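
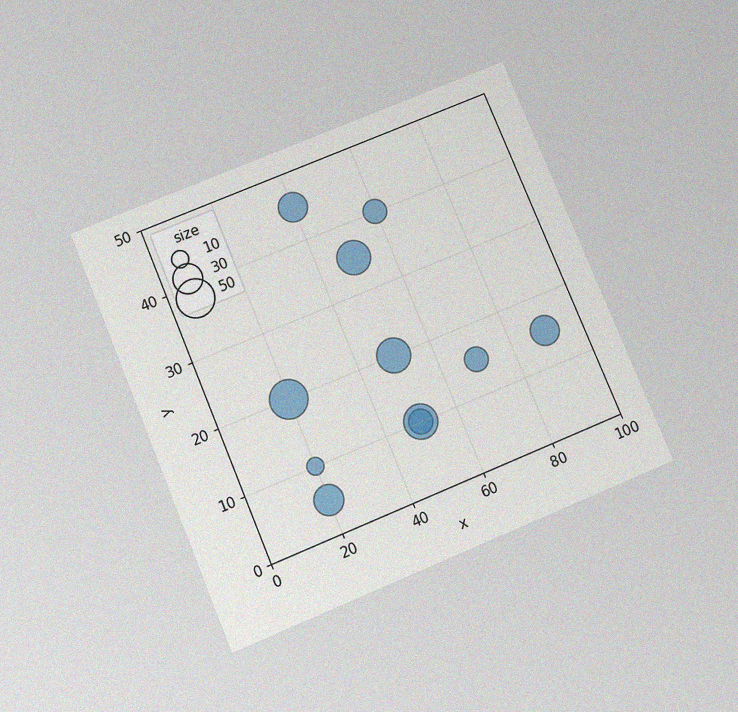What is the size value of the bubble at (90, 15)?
30

The chart is tilted about 23° counter-clockwise and viewed slightly from below, with some photo noise. Matching the bubble at (90, 15) against the size legend gives 30.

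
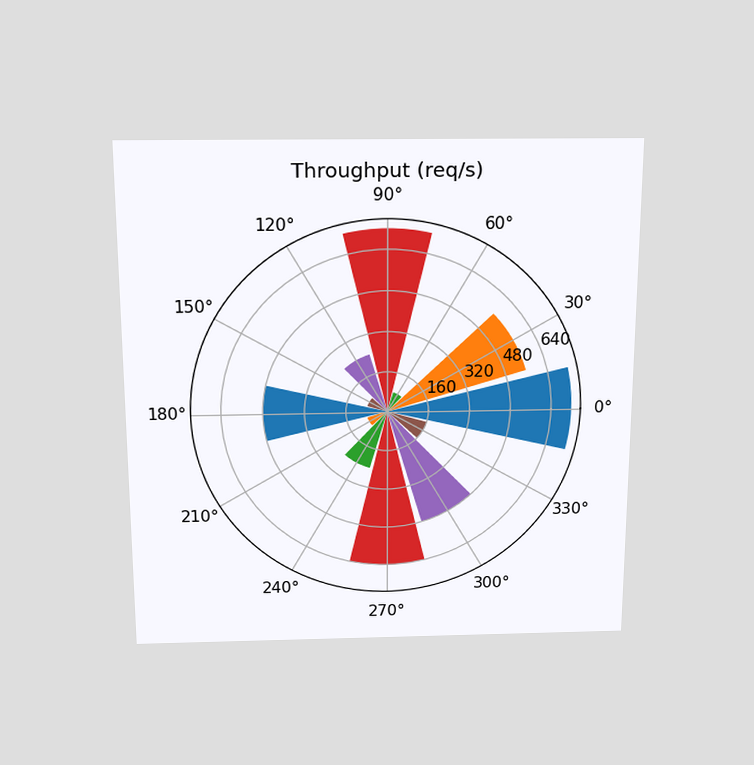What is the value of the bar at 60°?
The chart is viewed slightly from above. The bar at 60° reaches 80req/s on the radial axis.

80req/s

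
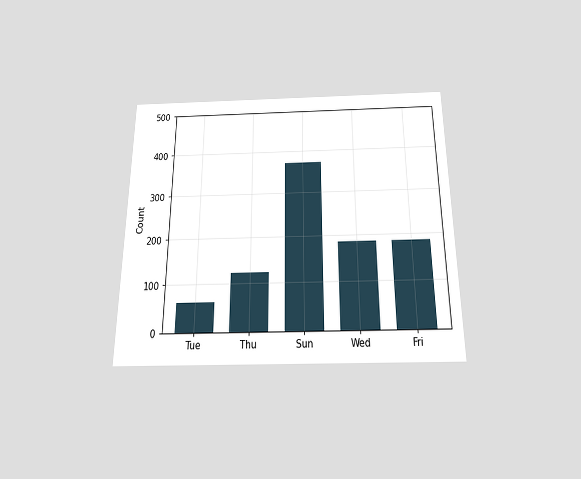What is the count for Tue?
The chart is viewed slightly from below. Reading along the chart's y-axis, the Tue bar reaches 62.

62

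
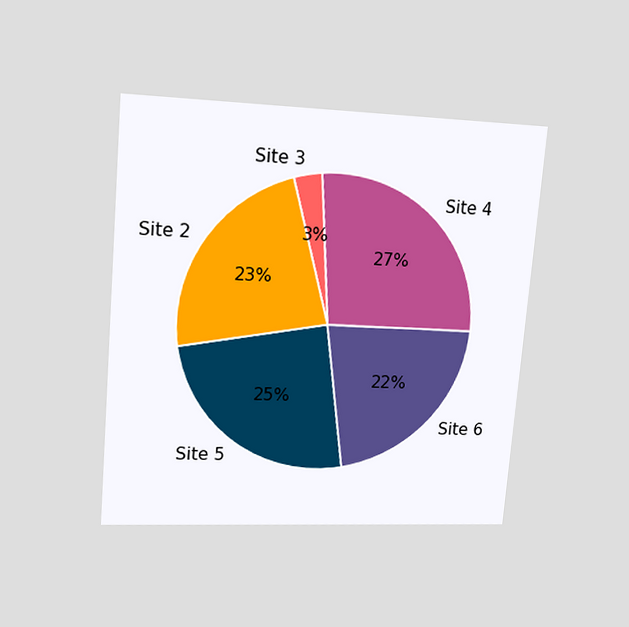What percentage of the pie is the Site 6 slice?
The chart is tilted about 5° clockwise and viewed at a slight angle. The Site 6 slice takes up 22% of the pie.

22%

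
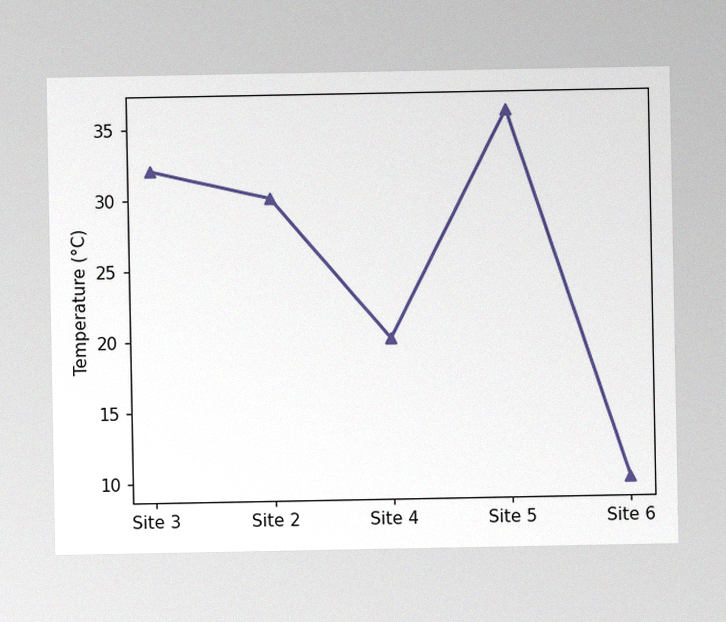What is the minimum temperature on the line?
The image has some photo noise and uneven lighting. The lowest point is at Site 6, and reading across to the y-axis gives 10°C.

10°C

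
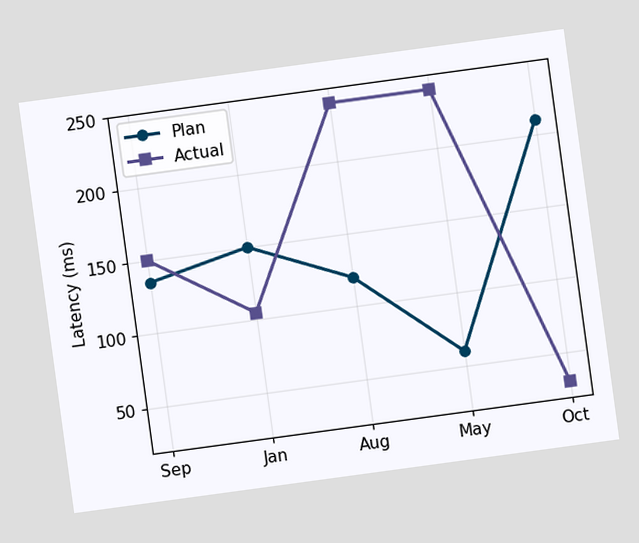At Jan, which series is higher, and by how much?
The chart is tilted about 8° counter-clockwise. At Jan, Plan sits above the other line by 45ms.

Plan, by 45ms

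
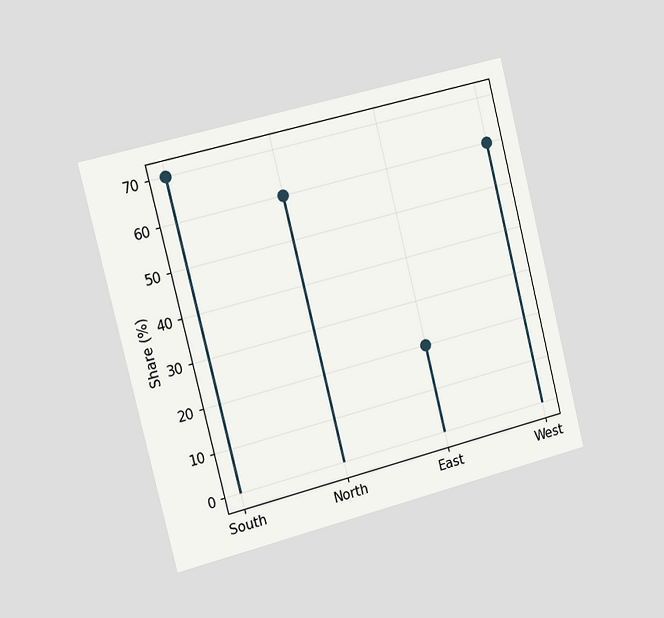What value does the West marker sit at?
The chart is tilted about 14° counter-clockwise and viewed slightly from the left. The West marker sits at 60%.

60%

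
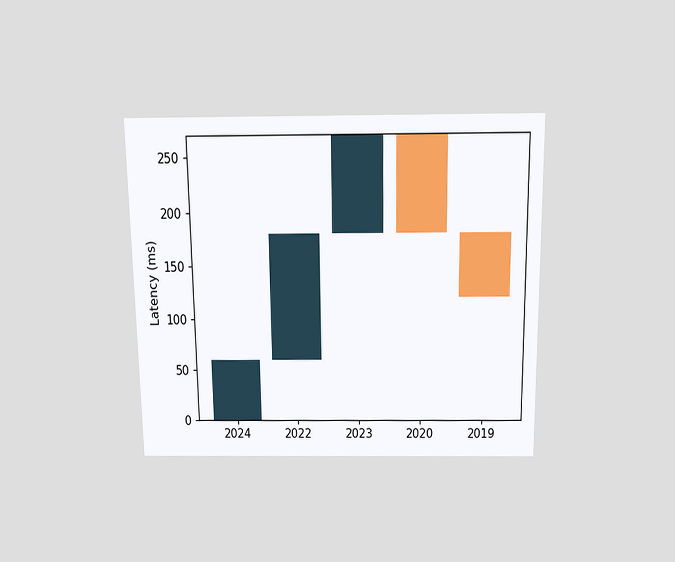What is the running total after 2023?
The chart is viewed slightly from above. After 2023 the running total reaches 270ms.

270ms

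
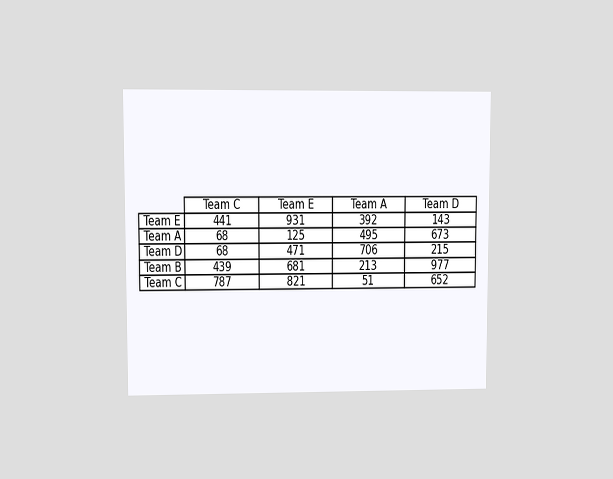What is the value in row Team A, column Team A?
The chart is viewed at a slight angle. The (Team A, Team A) cell reads 495.

495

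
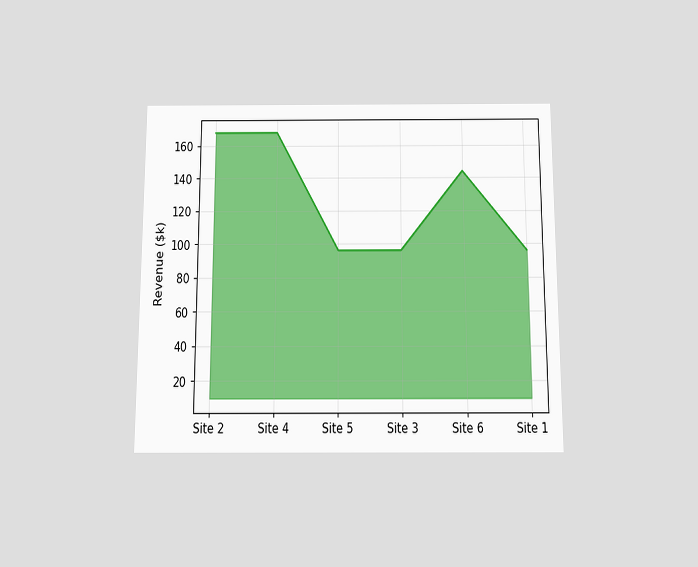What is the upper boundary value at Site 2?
The chart is viewed slightly from below. At Site 2 the upper boundary is at $168k.

$168k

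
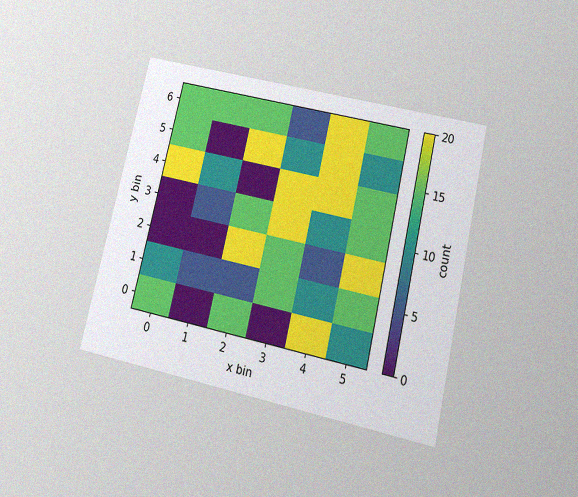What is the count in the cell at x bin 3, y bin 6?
The chart is tilted about 13° clockwise and viewed slightly from below, with some photo noise. Matching the cell (3, 6) against the colorbar gives 5.

5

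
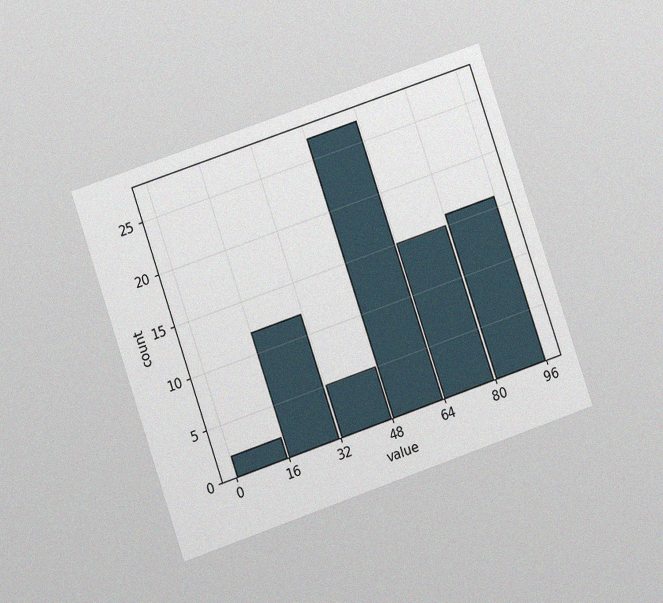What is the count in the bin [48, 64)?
The chart is tilted about 19° counter-clockwise and viewed at a slight angle, with some photo noise. The [48, 64) bin has height 27.

27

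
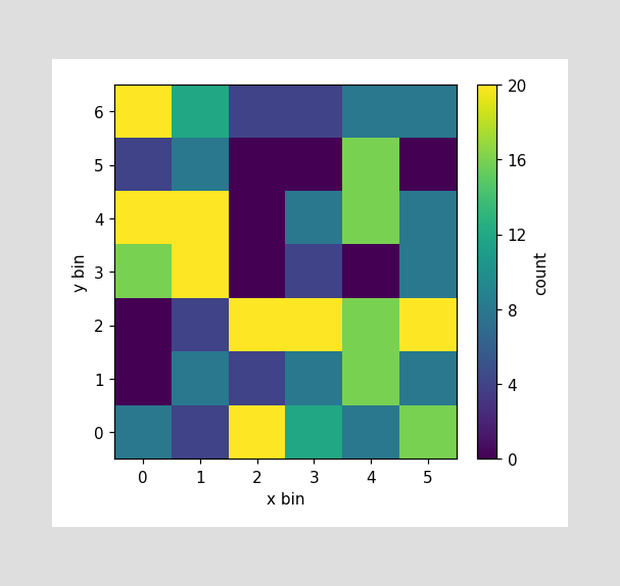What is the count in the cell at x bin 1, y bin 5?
Matching the cell (1, 5) against the colorbar gives 8.

8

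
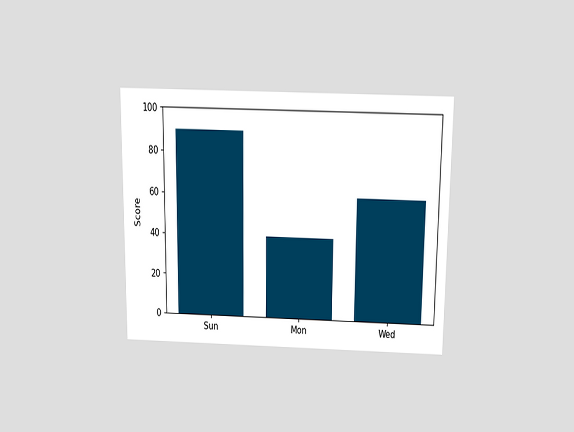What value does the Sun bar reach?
The chart is viewed slightly from above. Reading along the chart's y-axis, the Sun bar reaches 90.

90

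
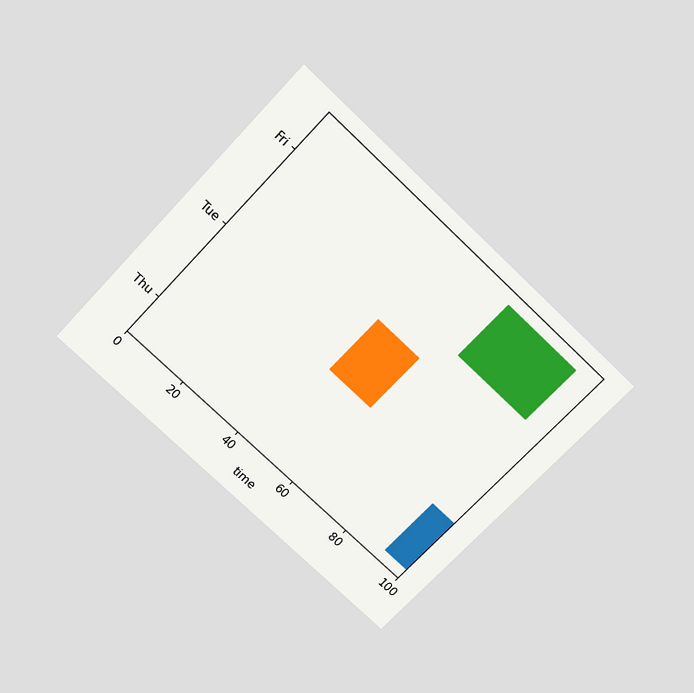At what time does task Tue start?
The chart is tilted about 44° clockwise and viewed slightly from above. The Tue bar begins at t=46.

46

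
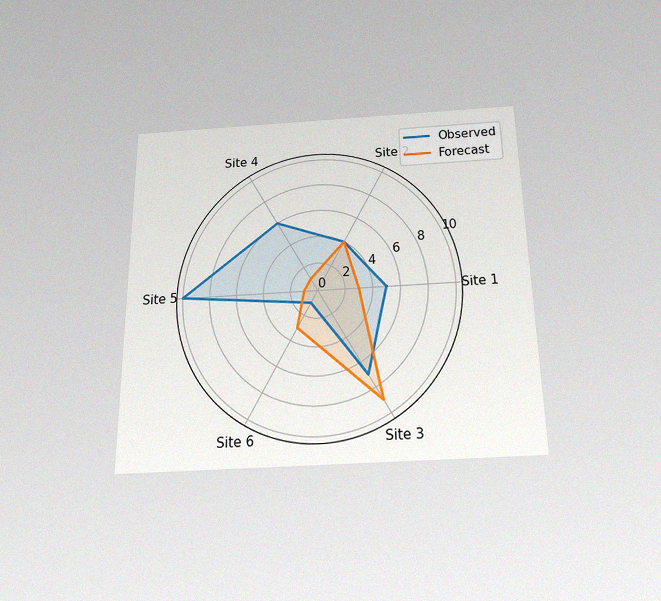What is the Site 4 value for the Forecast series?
1

The chart is viewed slightly from below, with some photo noise. On the Site 4 axis, Forecast reaches 1.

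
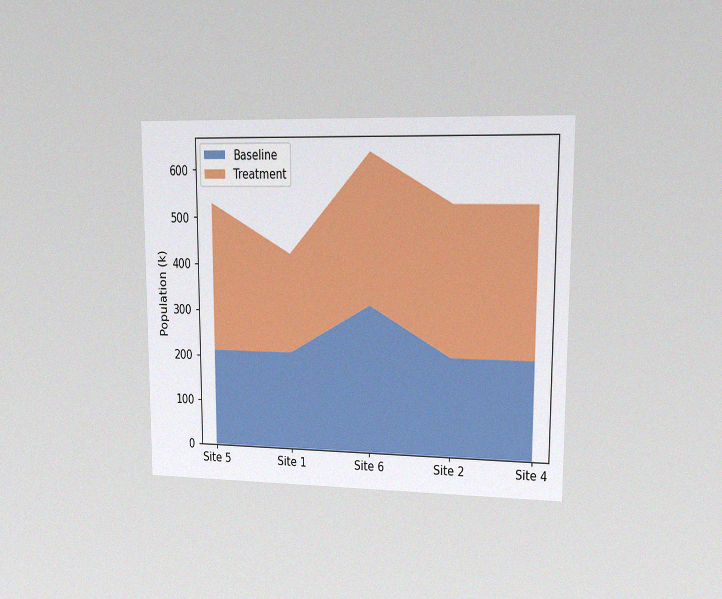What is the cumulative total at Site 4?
530k

The chart is viewed at a slight angle, with some photo noise. The stacked total at Site 4 reaches 530k.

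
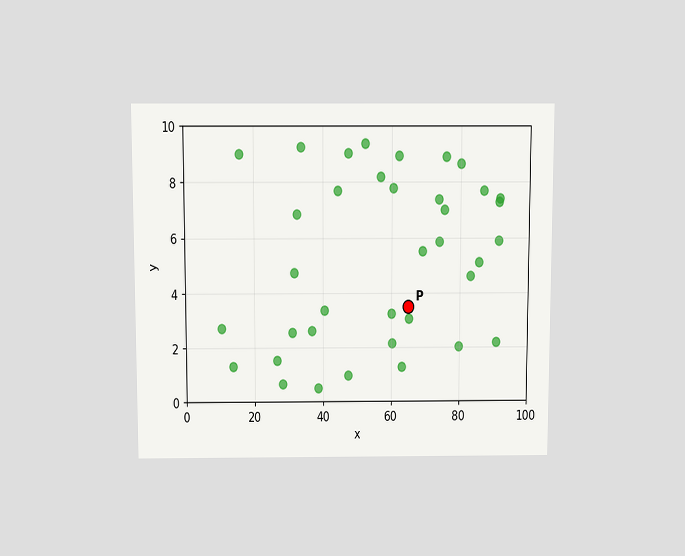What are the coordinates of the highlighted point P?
(65, 3.5)

The chart is viewed slightly from above. Following the gridlines from P to each axis, P sits at (65, 3.5).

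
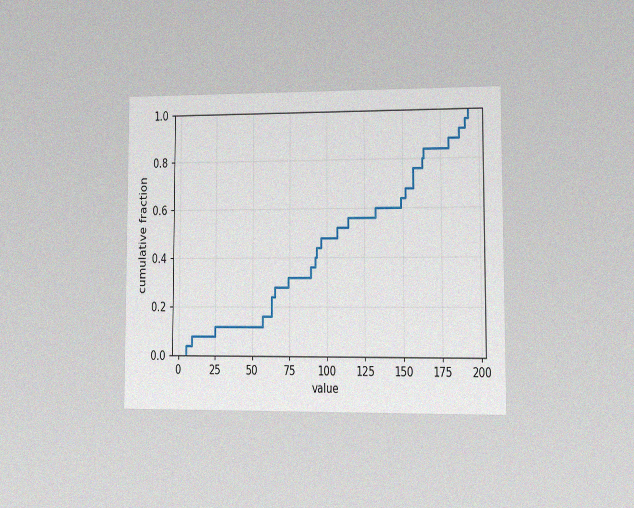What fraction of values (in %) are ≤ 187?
92%

The chart is viewed at a slight angle, with some photo noise. At x=187 the ECDF step is at 92%.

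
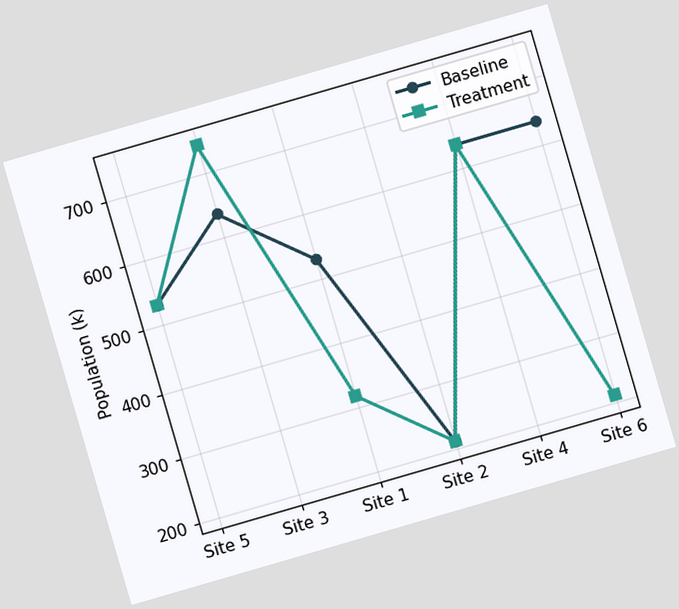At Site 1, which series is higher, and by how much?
The chart is tilted about 16° counter-clockwise. At Site 1, Baseline sits above the other line by 212k.

Baseline, by 212k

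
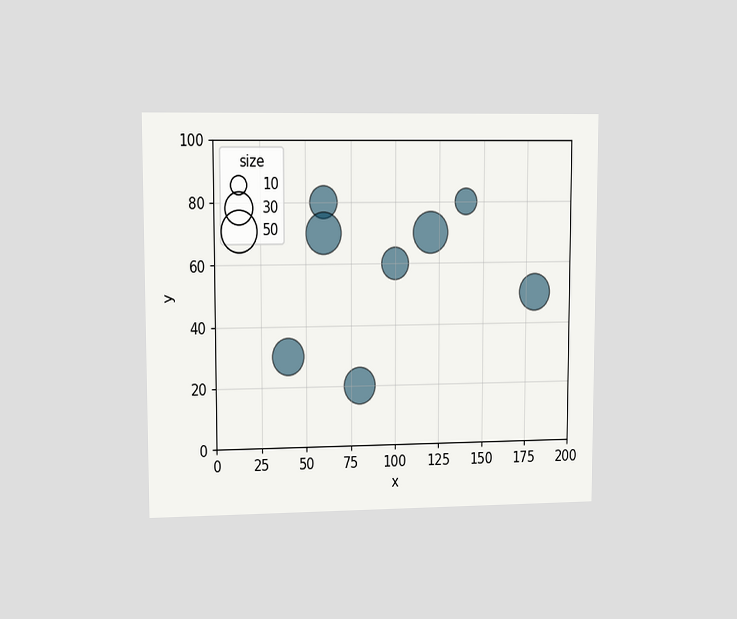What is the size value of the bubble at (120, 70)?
50

The chart is viewed at a slight angle. Matching the bubble at (120, 70) against the size legend gives 50.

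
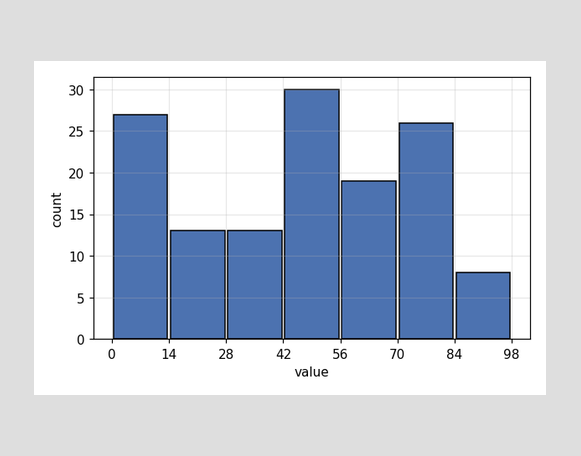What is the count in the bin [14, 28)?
13

The [14, 28) bin has height 13.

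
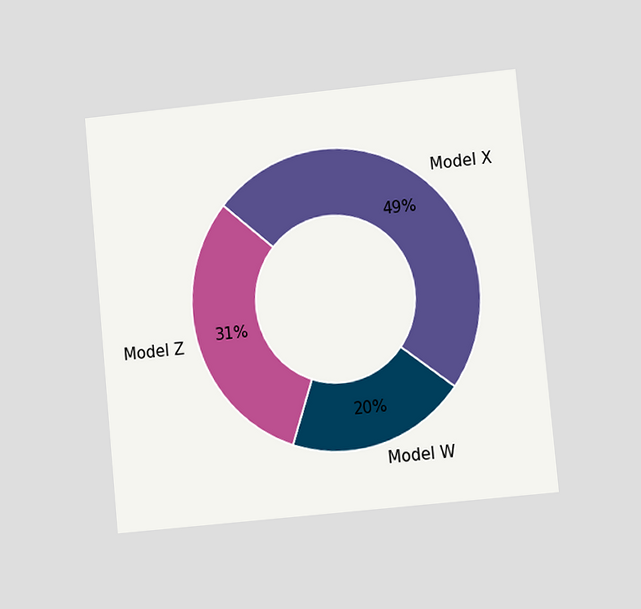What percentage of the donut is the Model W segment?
20%

The chart is tilted about 5° counter-clockwise and viewed at a slight angle. The Model W segment takes up 20% of the ring.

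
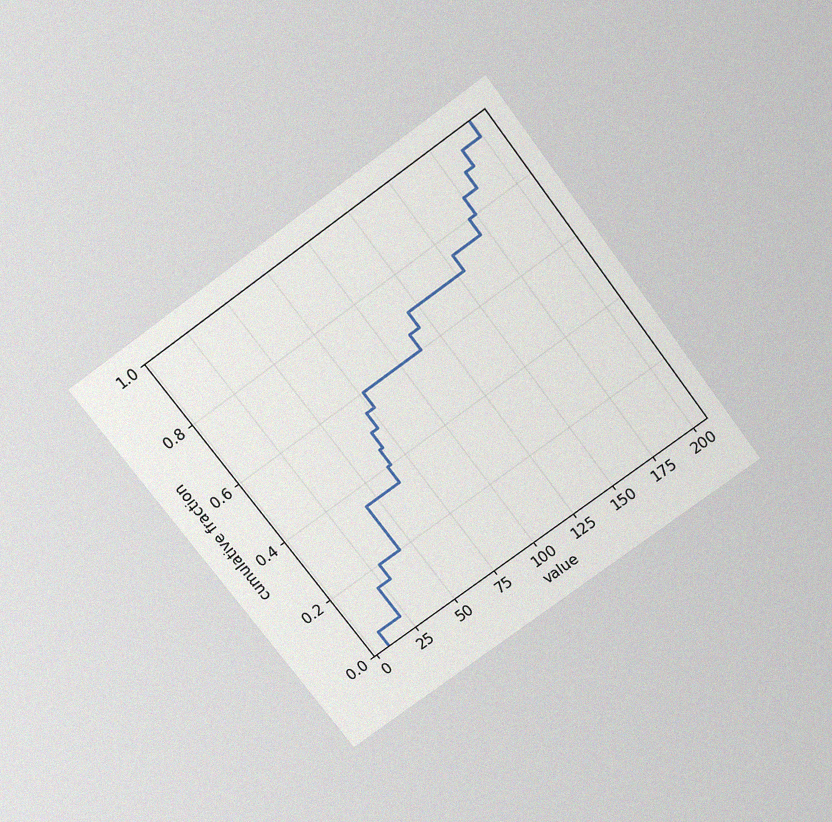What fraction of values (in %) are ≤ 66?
45%

The chart is tilted about 36° counter-clockwise and viewed slightly from above, with some photo noise. At x=66 the ECDF step is at 45%.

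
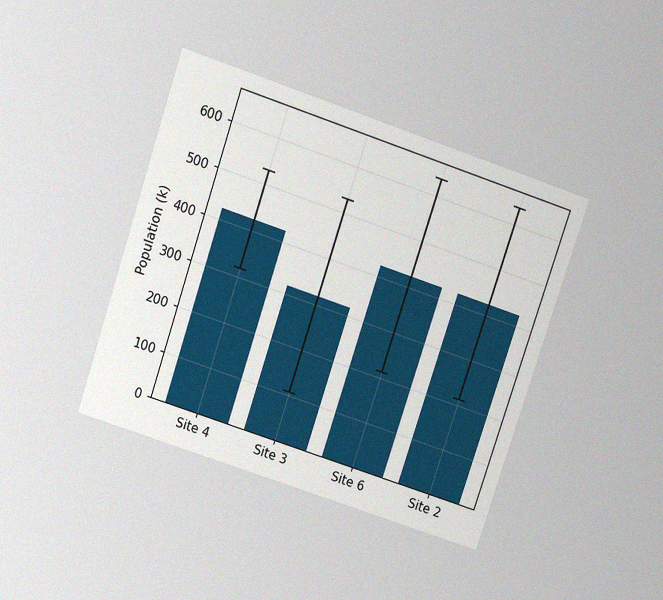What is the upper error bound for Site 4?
The chart is tilted about 19° clockwise and viewed slightly from above, with some photo noise. The Site 4 bar's upper whisker reaches 530k.

530k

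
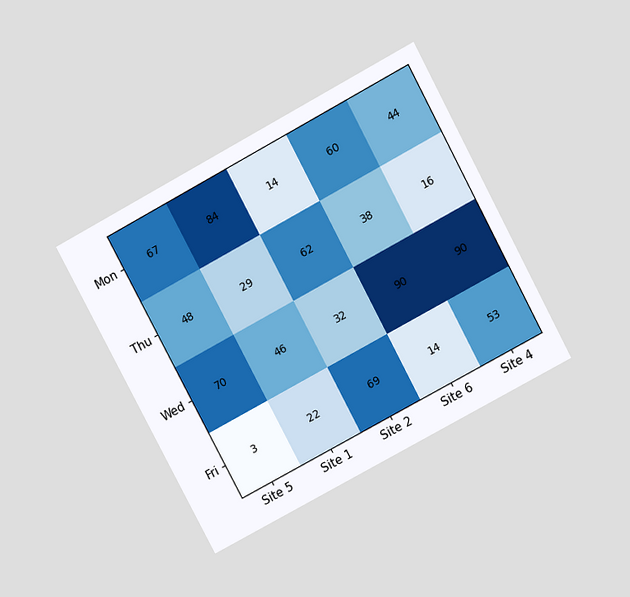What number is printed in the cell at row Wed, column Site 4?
90

The chart is tilted about 28° counter-clockwise and viewed slightly from above. The (Wed, Site 4) cell reads 90.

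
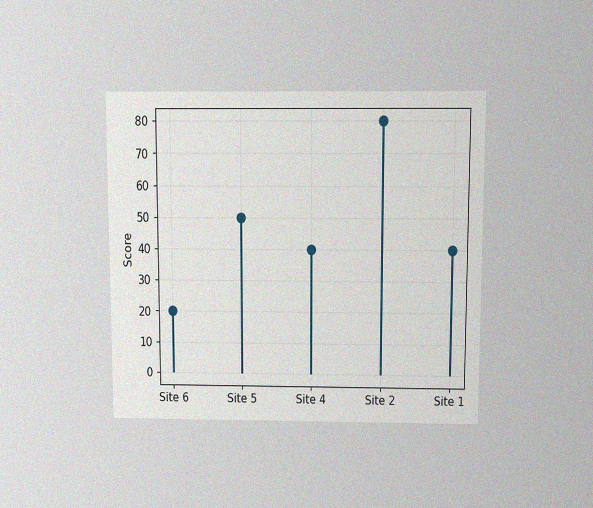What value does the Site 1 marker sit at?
The chart is viewed slightly from above, with some photo noise. The Site 1 marker sits at 40.

40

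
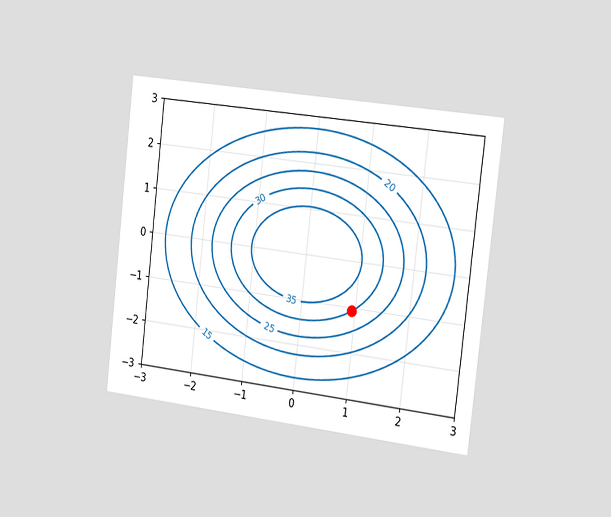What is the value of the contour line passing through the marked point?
30

The chart is tilted about 7° clockwise and viewed slightly from the right. The marked point sits on the contour labelled 30.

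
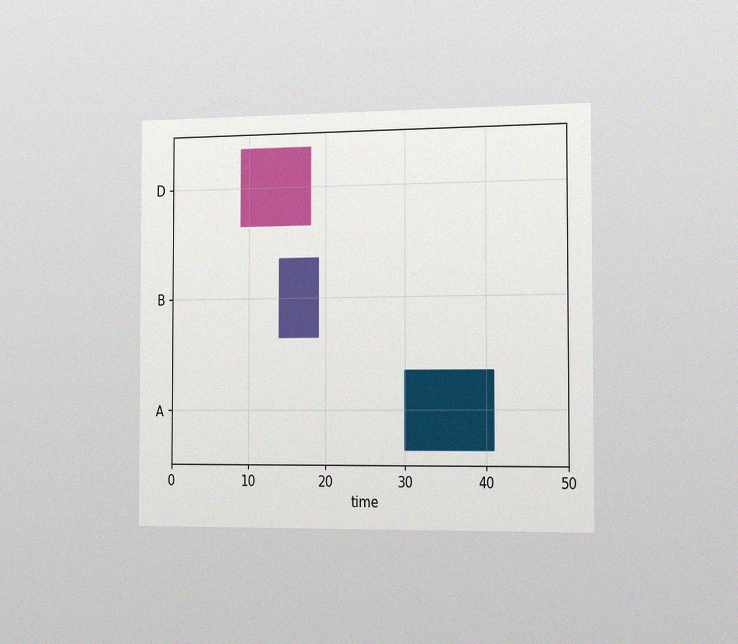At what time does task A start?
30

The chart is viewed slightly from the right, with some photo noise. The A bar begins at t=30.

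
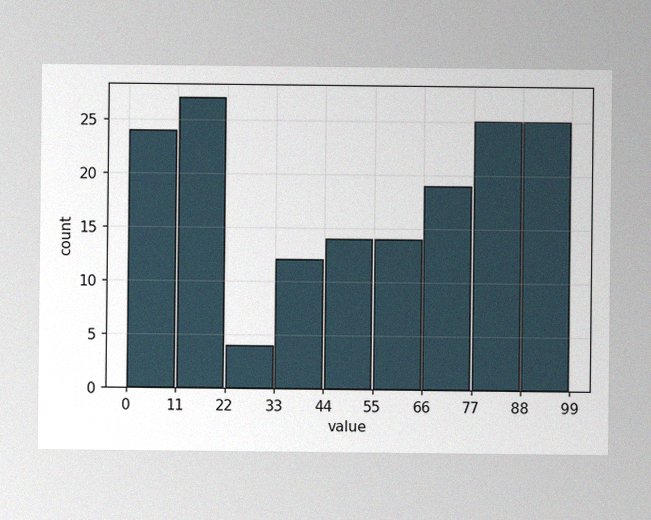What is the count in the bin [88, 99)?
The image has some photo noise and uneven lighting. The [88, 99) bin has height 25.

25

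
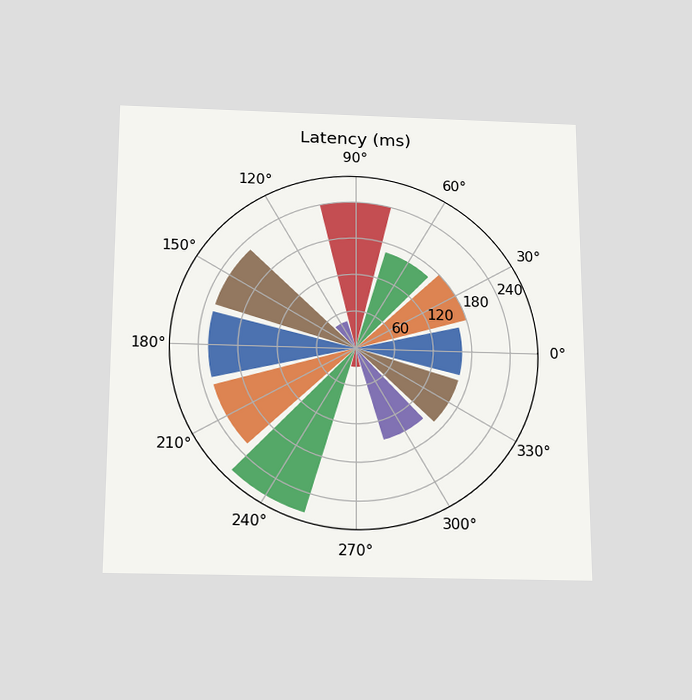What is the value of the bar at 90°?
240ms

The chart is viewed slightly from below. The bar at 90° reaches 240ms on the radial axis.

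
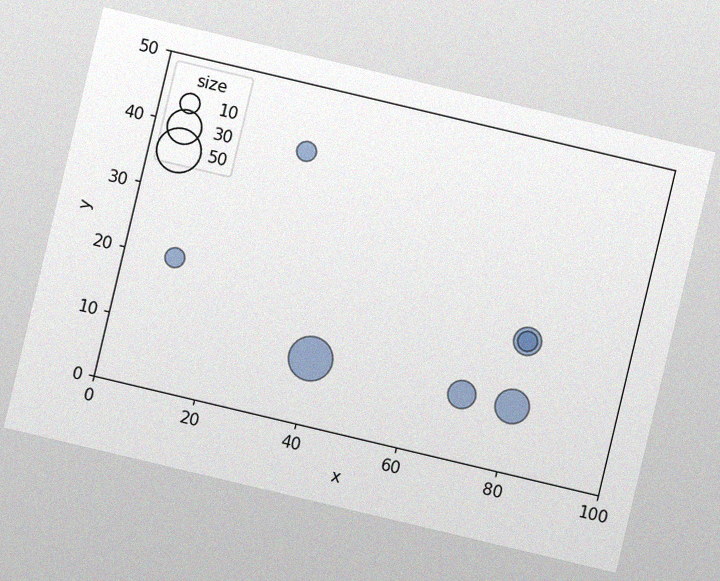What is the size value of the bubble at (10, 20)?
10

The chart is tilted about 13° clockwise, with some photo noise. Matching the bubble at (10, 20) against the size legend gives 10.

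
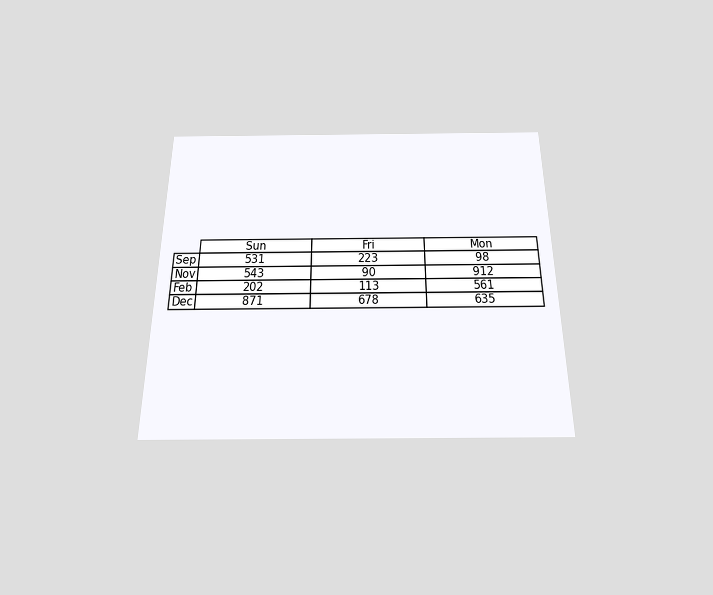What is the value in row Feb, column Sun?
202

The chart is viewed slightly from below. The (Feb, Sun) cell reads 202.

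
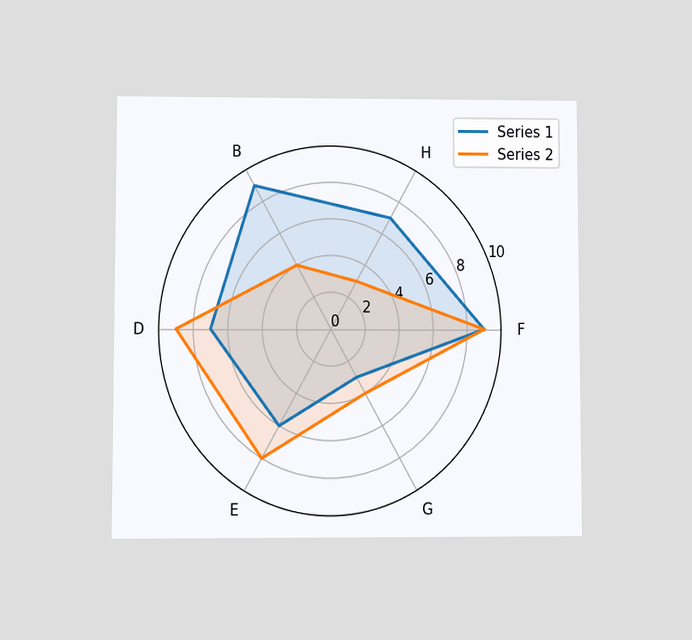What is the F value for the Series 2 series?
9

The chart is viewed at a slight angle. On the F axis, Series 2 reaches 9.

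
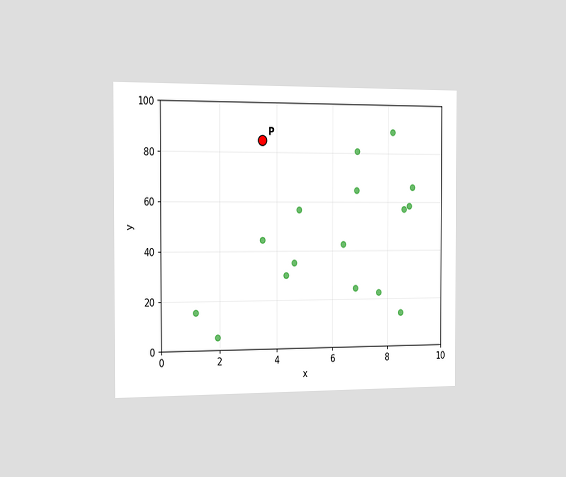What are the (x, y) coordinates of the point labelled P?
(3.5, 85)

The chart is viewed slightly from the left. Following the gridlines from P to each axis, P sits at (3.5, 85).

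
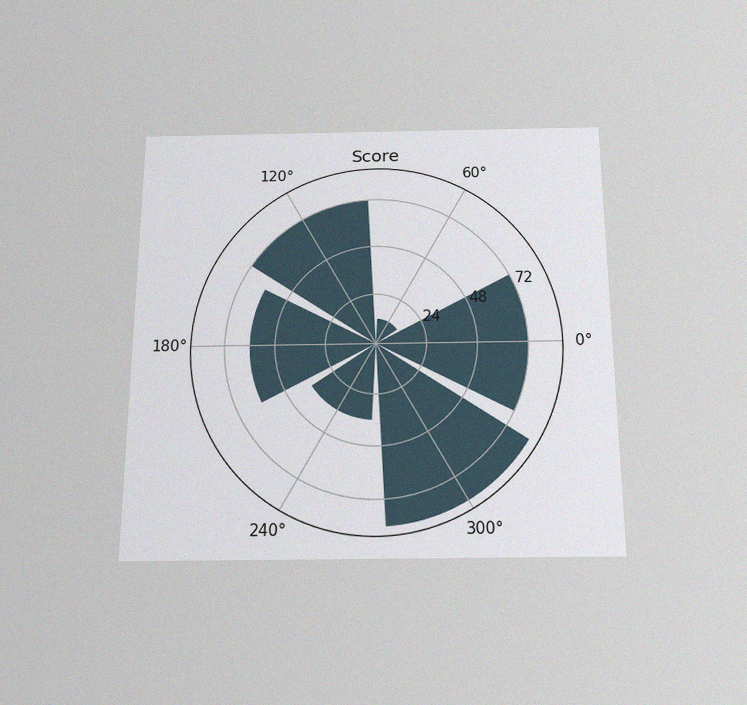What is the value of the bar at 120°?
72

The chart is viewed slightly from below, with some photo noise. The bar at 120° reaches 72 on the radial axis.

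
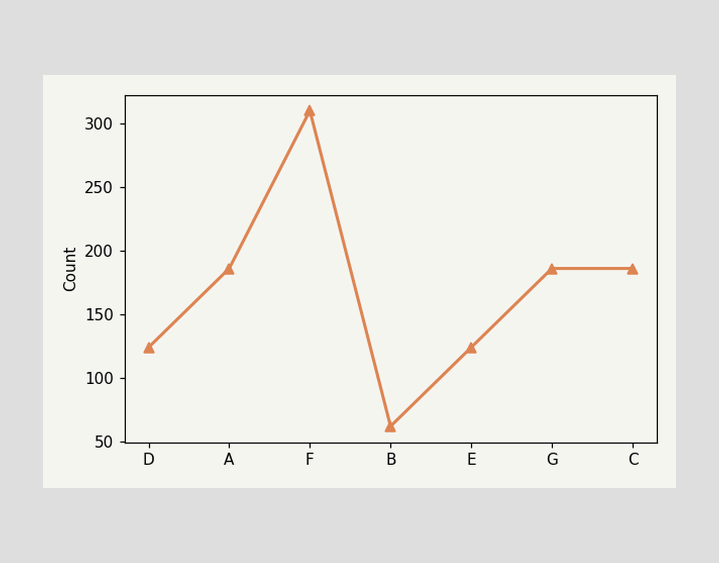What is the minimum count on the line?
The lowest point is at B, and reading across to the y-axis gives 62.

62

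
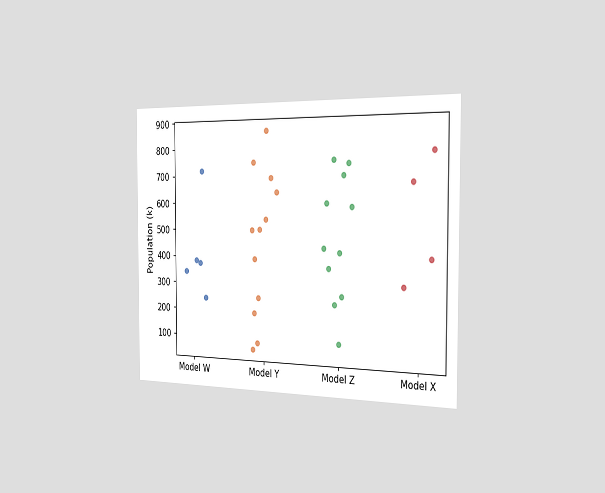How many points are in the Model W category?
The chart is viewed slightly from the right. Counting the markers in the Model W column gives 5.

5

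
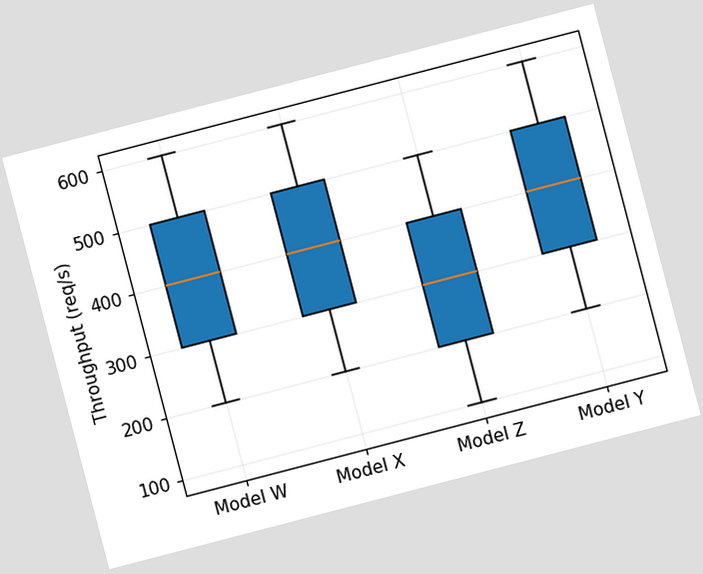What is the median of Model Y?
The chart is tilted about 15° counter-clockwise. The median line in the Model Y box sits at 400req/s.

400req/s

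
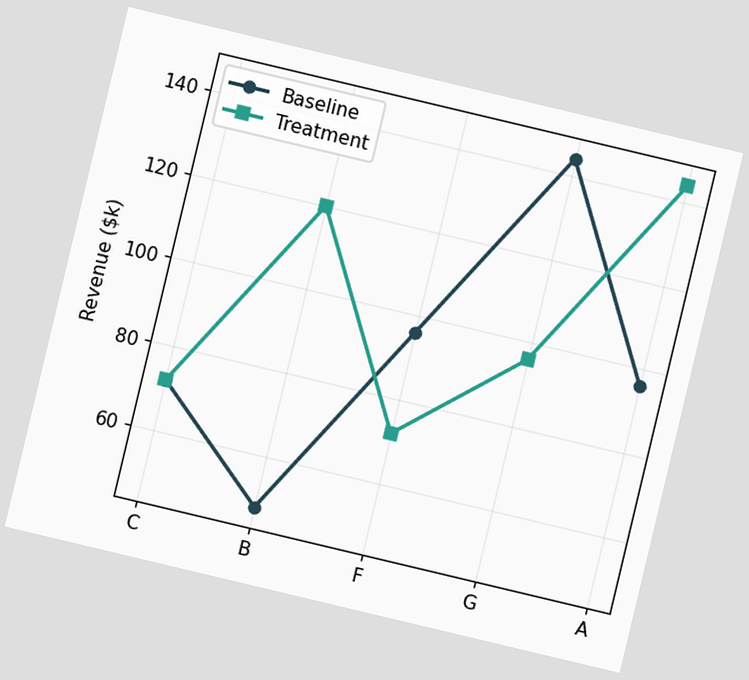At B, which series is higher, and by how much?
The chart is tilted about 13° clockwise. At B, Treatment sits above the other line by $72k.

Treatment, by $72k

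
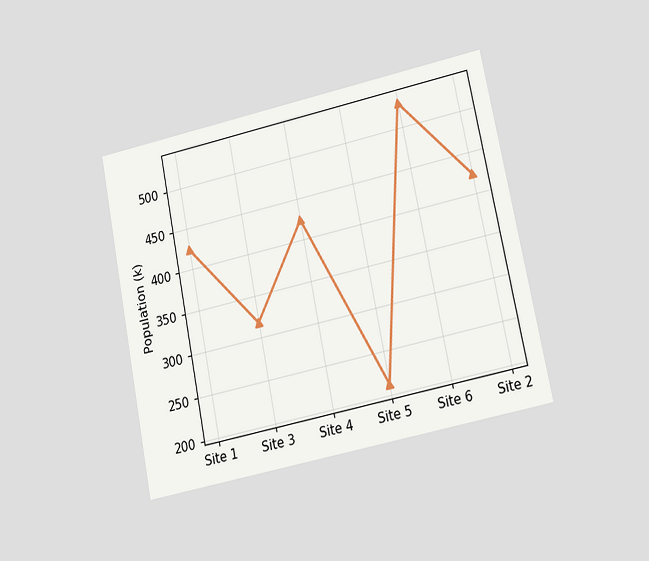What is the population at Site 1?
424k

The chart is tilted about 11° counter-clockwise and viewed at a slight angle. At Site 1, the line is at 424k.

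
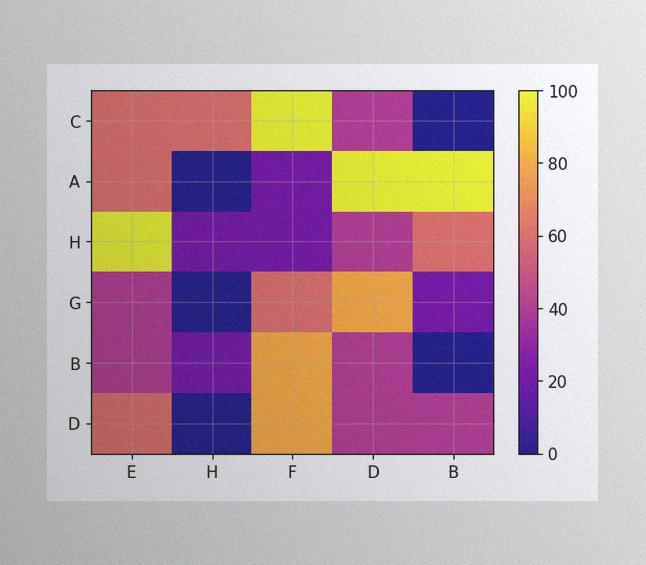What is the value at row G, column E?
The image has some photo noise and uneven lighting. Matching cell (G, E) against the colorbar gives 40.

40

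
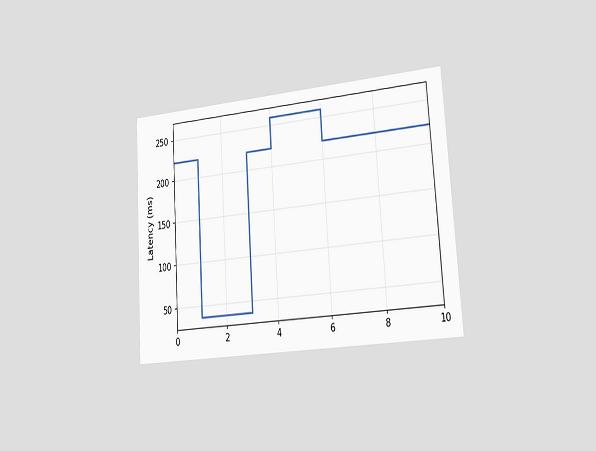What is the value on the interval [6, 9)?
222ms

The chart is tilted about 4° counter-clockwise and viewed slightly from the right. On [6, 9) the step sits at 222ms.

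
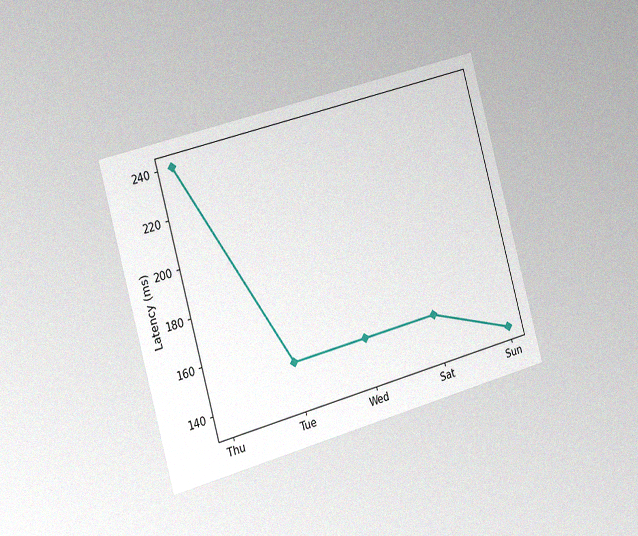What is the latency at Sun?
The chart is tilted about 15° counter-clockwise and viewed slightly from the left, with some photo noise. At Sun, the line is at 135ms.

135ms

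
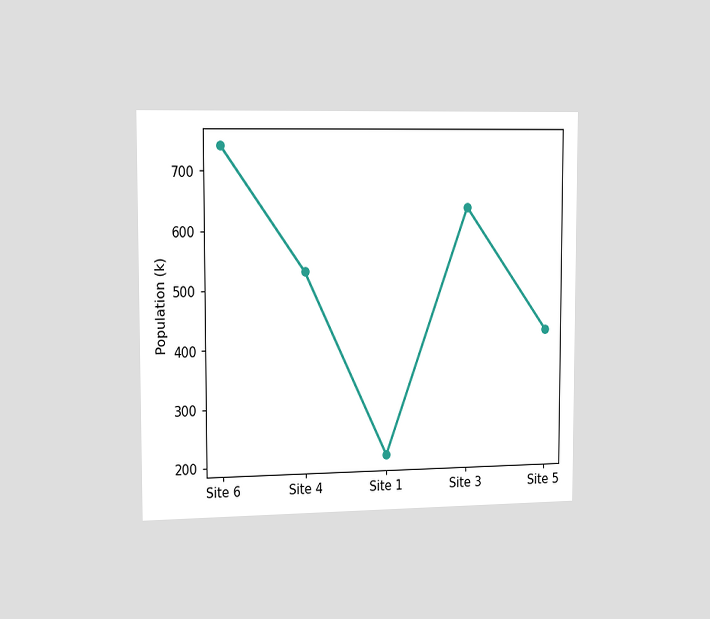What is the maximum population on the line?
742k

The chart is viewed slightly from the left. The highest point is at Site 6, and reading across to the y-axis gives 742k.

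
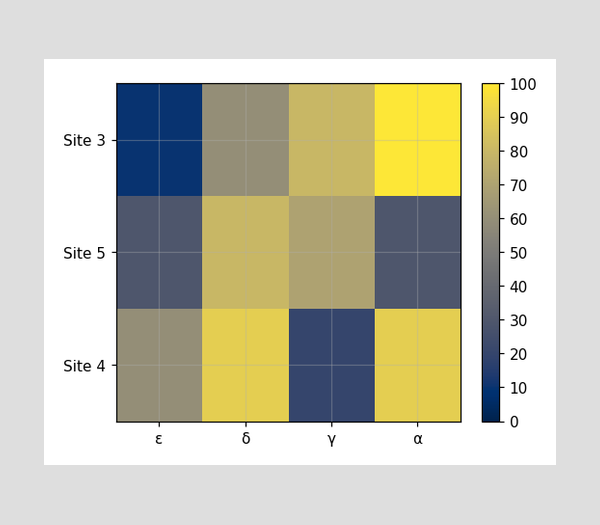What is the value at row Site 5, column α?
Matching cell (Site 5, α) against the colorbar gives 30.

30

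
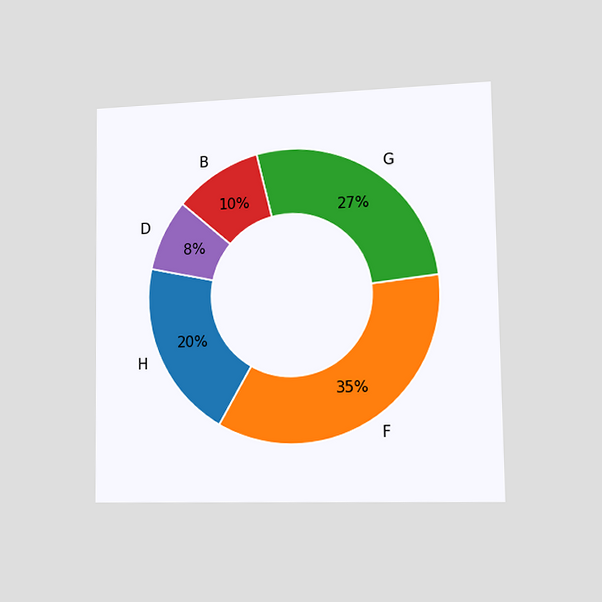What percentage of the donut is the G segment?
The chart is viewed slightly from the right. The G segment takes up 27% of the ring.

27%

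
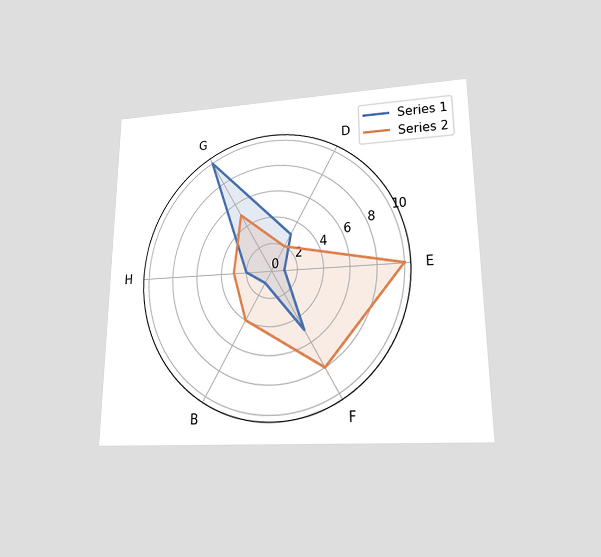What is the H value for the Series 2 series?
The chart is viewed at a slight angle. On the H axis, Series 2 reaches 3.

3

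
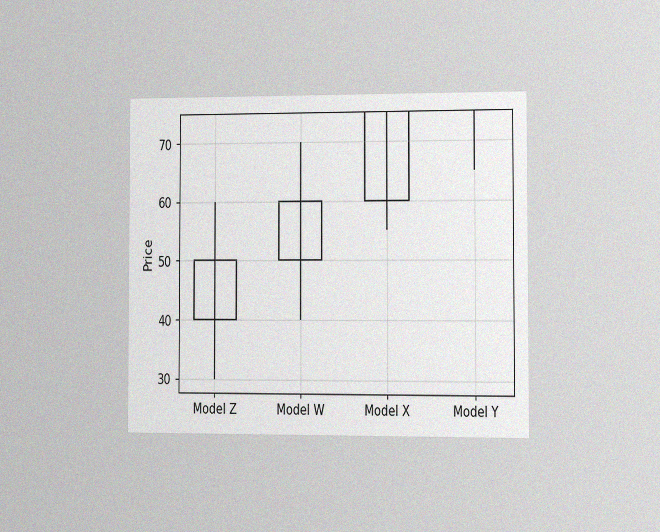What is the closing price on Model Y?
The chart is viewed at a slight angle, with some photo noise. The Model Y candle closes at 75.

75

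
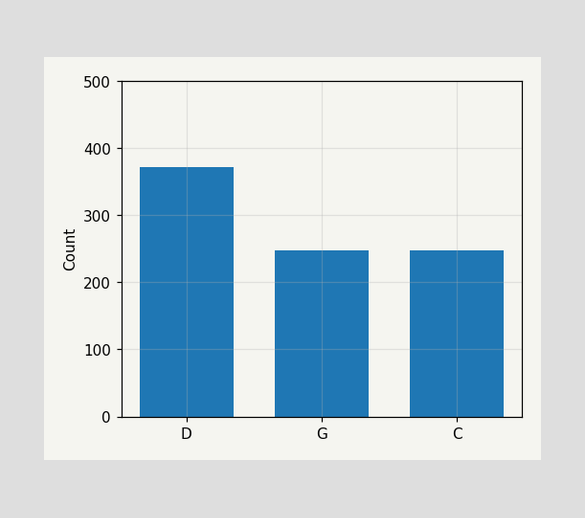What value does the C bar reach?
Reading along the chart's y-axis, the C bar reaches 248.

248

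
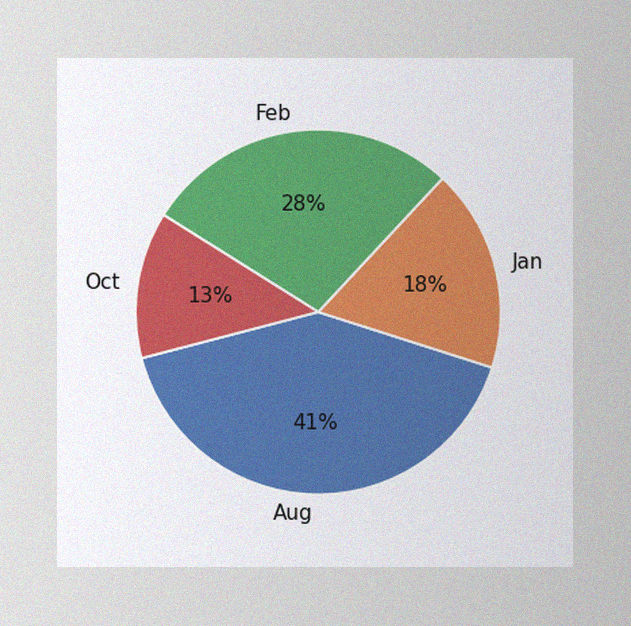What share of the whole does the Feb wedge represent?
28%

The image has some photo noise and uneven lighting. The Feb slice takes up 28% of the pie.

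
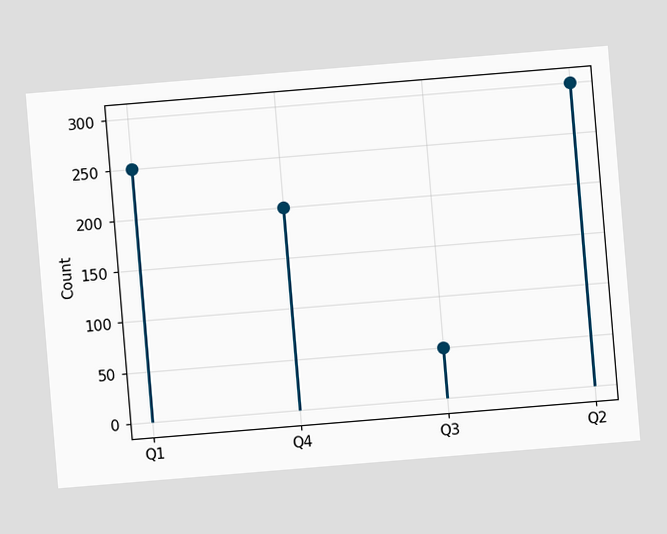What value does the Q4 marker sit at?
200

The chart is tilted about 5° counter-clockwise. The Q4 marker sits at 200.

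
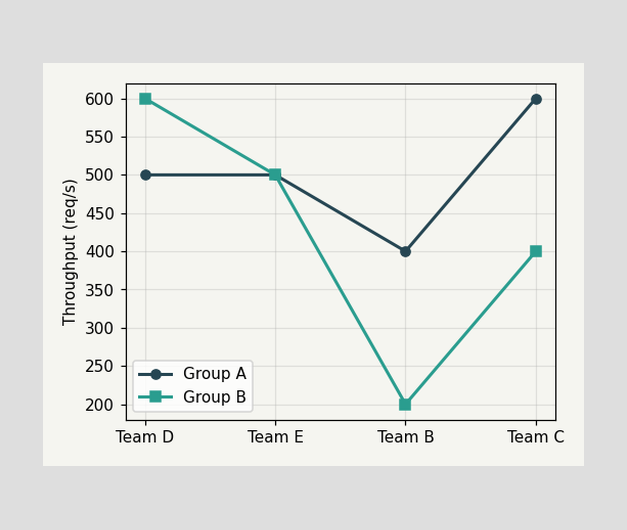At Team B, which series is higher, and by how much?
At Team B, Group A sits above the other line by 200req/s.

Group A, by 200req/s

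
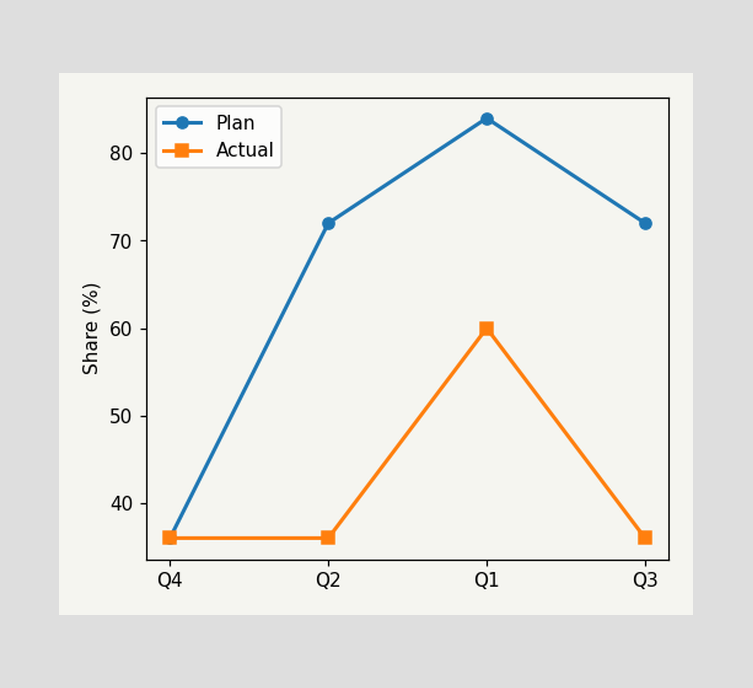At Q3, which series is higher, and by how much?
At Q3, Plan sits above the other line by 36%.

Plan, by 36%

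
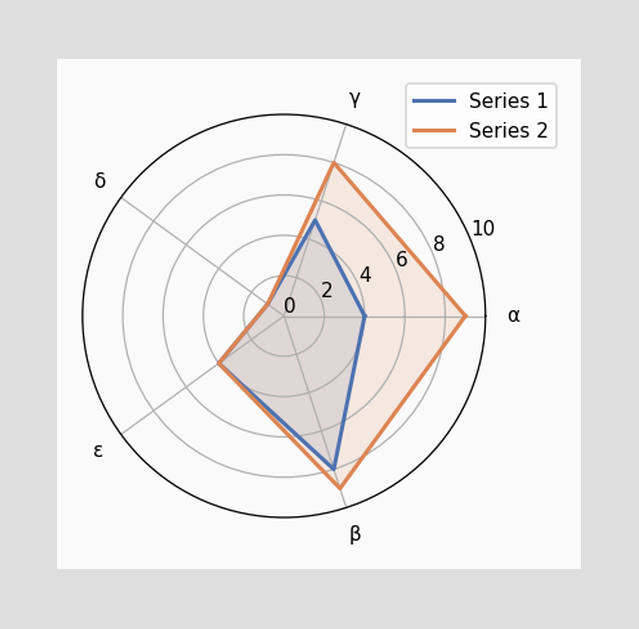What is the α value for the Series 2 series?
9

On the α axis, Series 2 reaches 9.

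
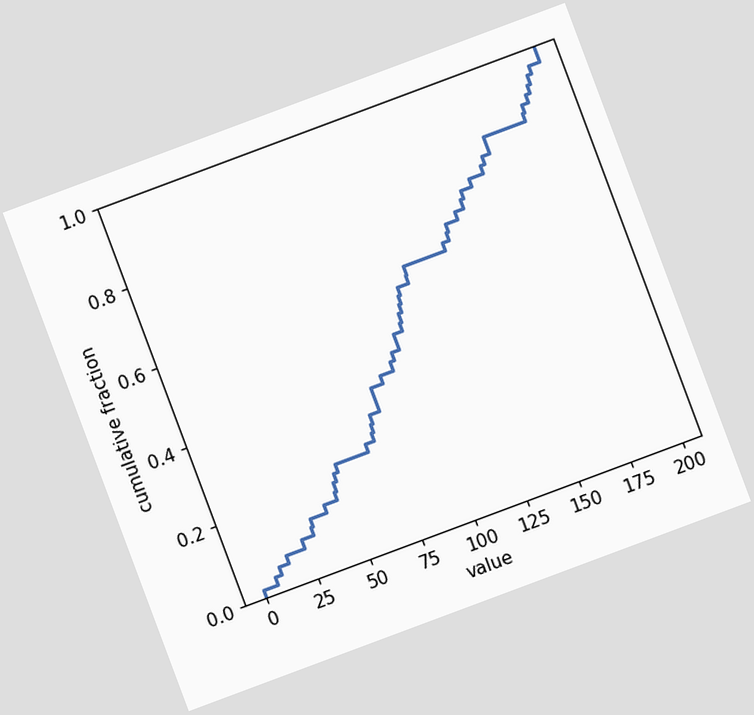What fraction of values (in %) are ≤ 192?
94%

The chart is tilted about 20° counter-clockwise. At x=192 the ECDF step is at 94%.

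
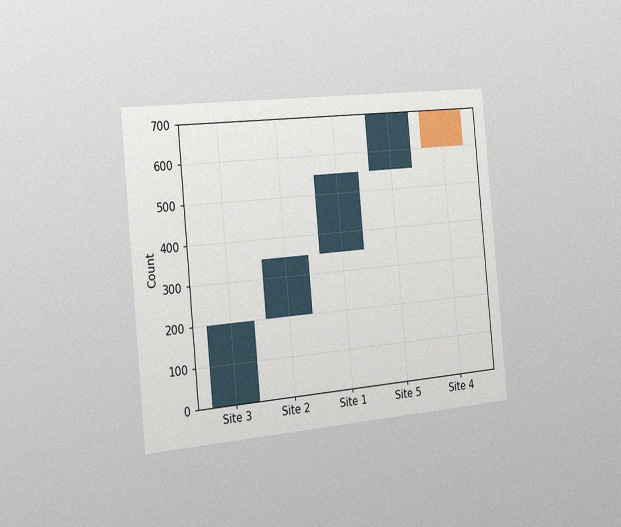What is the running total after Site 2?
350

The chart is tilted about 5° counter-clockwise and viewed slightly from the left, with some photo noise. After Site 2 the running total reaches 350.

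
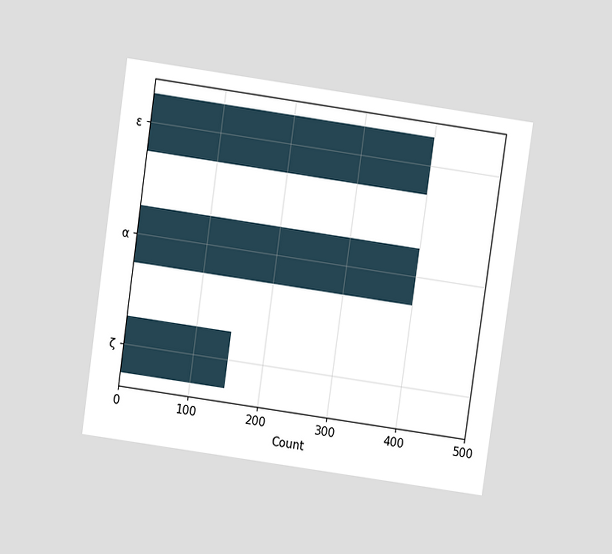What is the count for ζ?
150

The chart is tilted about 8° clockwise and viewed slightly from above. Reading along the chart's x-axis, the ζ bar reaches 150.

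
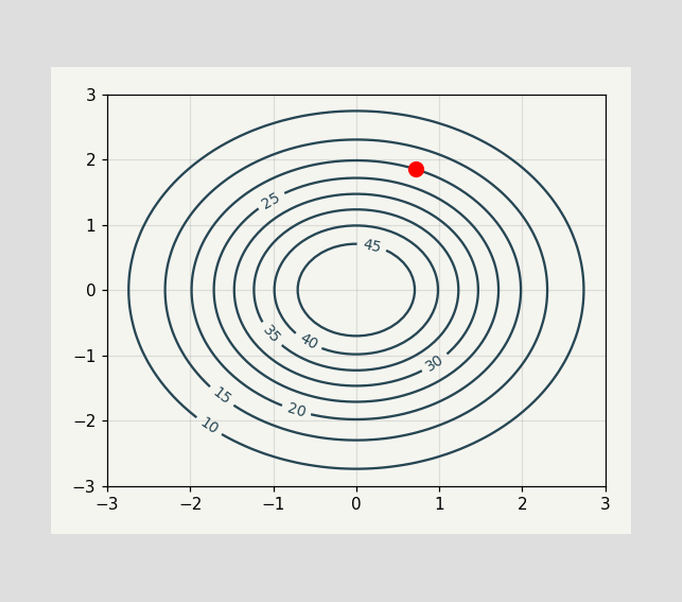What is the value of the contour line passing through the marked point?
The marked point sits on the contour labelled 20.

20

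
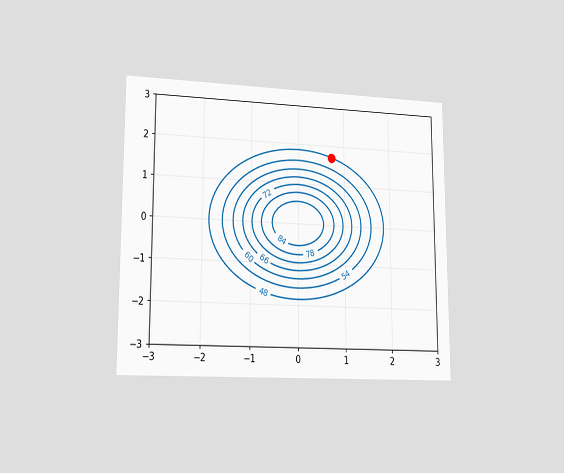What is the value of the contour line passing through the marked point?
48

The chart is viewed slightly from the left. The marked point sits on the contour labelled 48.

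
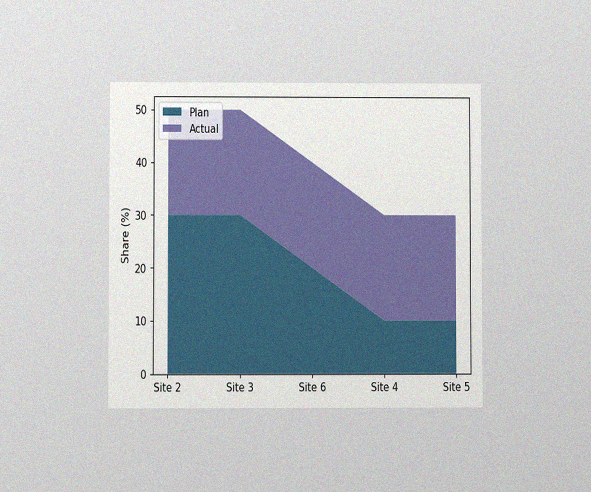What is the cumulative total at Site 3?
The chart is viewed at a slight angle, with some photo noise. The stacked total at Site 3 reaches 50%.

50%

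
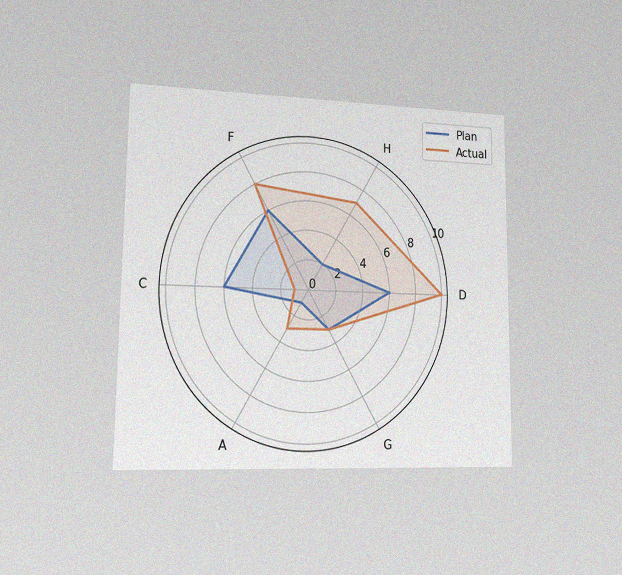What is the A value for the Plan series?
1

The chart is viewed slightly from the left, with some photo noise. On the A axis, Plan reaches 1.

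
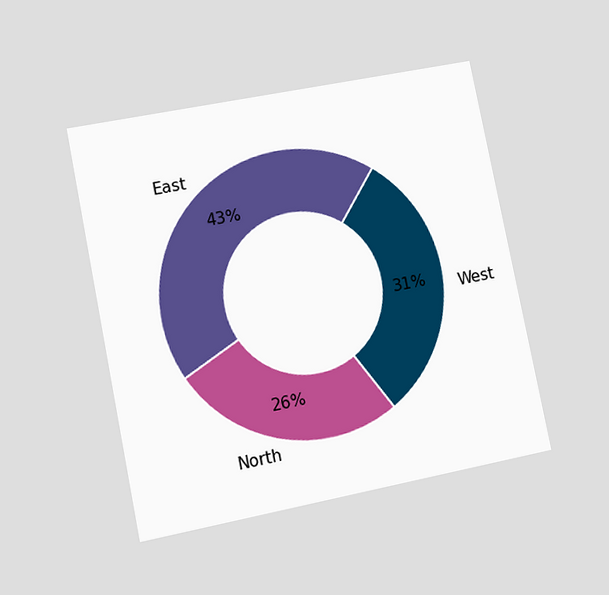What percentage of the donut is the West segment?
The chart is tilted about 11° counter-clockwise and viewed at a slight angle. The West segment takes up 31% of the ring.

31%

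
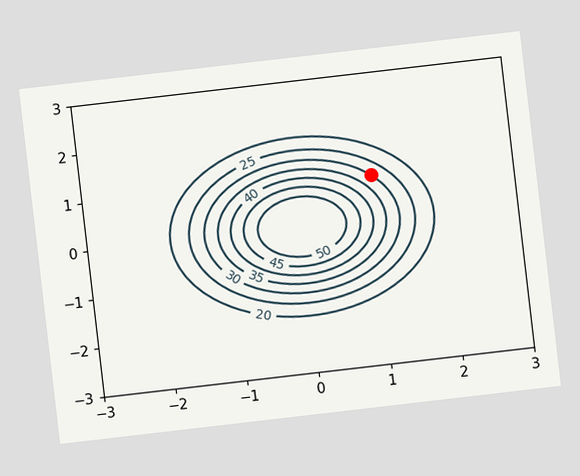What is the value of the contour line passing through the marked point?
30

The chart is tilted about 7° counter-clockwise. The marked point sits on the contour labelled 30.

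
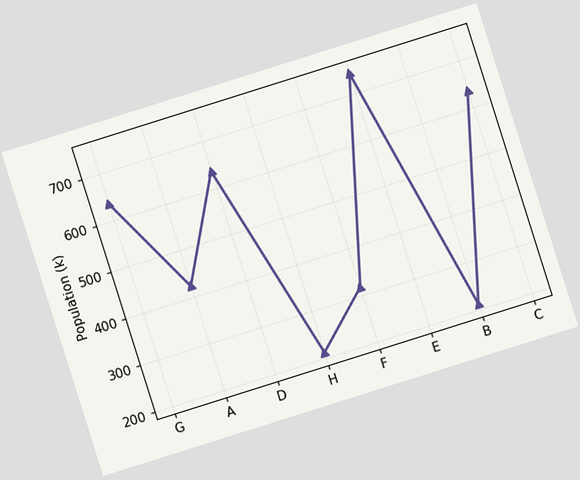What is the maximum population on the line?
742k

The chart is tilted about 17° counter-clockwise. The highest point is at E, and reading across to the y-axis gives 742k.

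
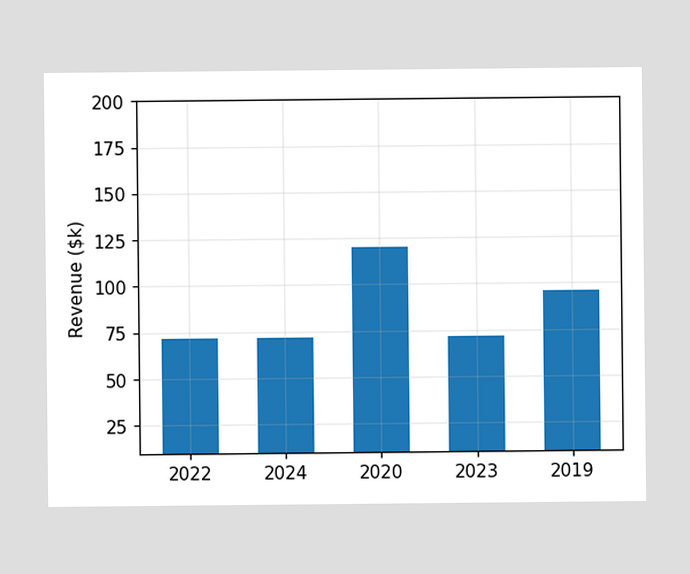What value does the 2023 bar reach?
$72k

Reading along the chart's y-axis, the 2023 bar reaches $72k.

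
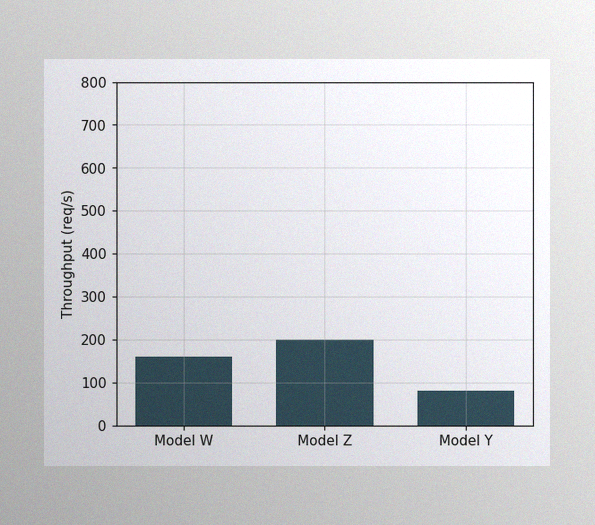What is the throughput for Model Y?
80req/s

The image has some photo noise and uneven lighting. Reading along the chart's y-axis, the Model Y bar reaches 80req/s.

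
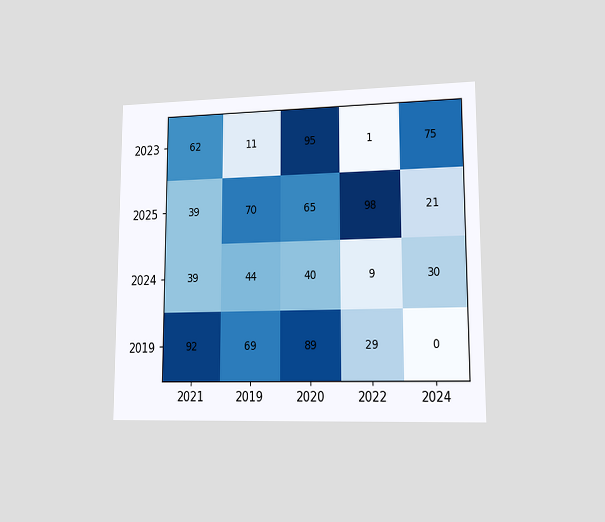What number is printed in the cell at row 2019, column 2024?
The chart is viewed at a slight angle. The (2019, 2024) cell reads 0.

0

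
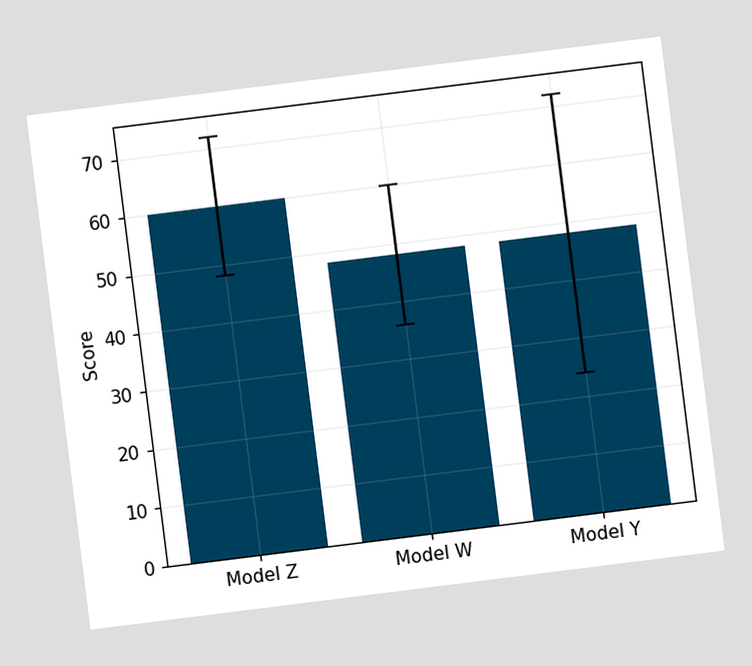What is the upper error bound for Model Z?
The chart is tilted about 7° counter-clockwise. The Model Z bar's upper whisker reaches 72.

72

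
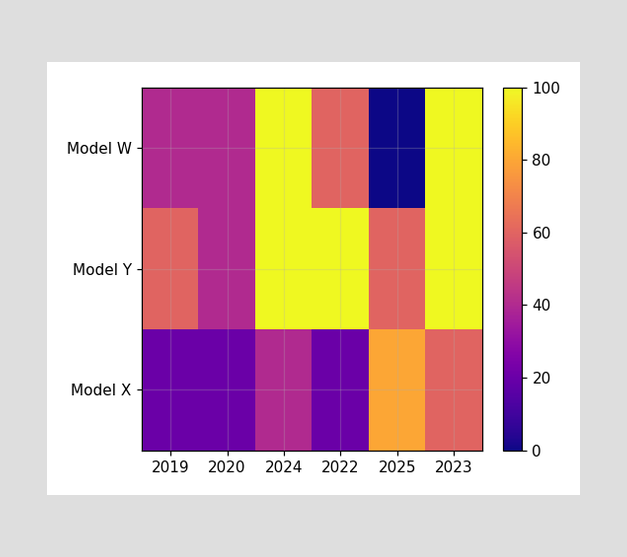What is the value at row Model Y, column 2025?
60

Matching cell (Model Y, 2025) against the colorbar gives 60.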